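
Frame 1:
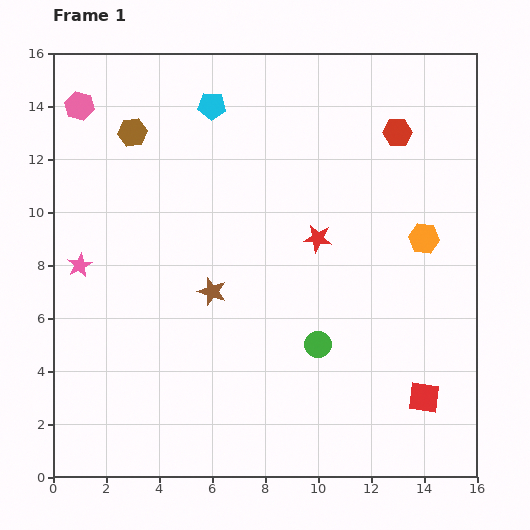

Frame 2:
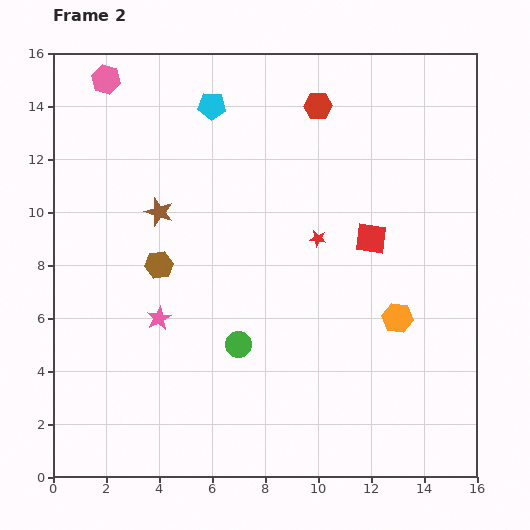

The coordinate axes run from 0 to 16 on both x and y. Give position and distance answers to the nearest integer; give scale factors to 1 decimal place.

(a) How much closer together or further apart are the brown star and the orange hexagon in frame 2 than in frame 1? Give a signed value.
+2

Distance in frame 1: 8. Distance in frame 2: 10.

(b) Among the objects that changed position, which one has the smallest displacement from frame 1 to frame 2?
the pink hexagon

(moved 1)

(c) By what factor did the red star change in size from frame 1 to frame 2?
0.6×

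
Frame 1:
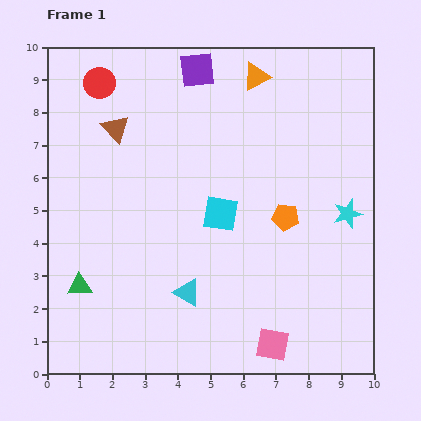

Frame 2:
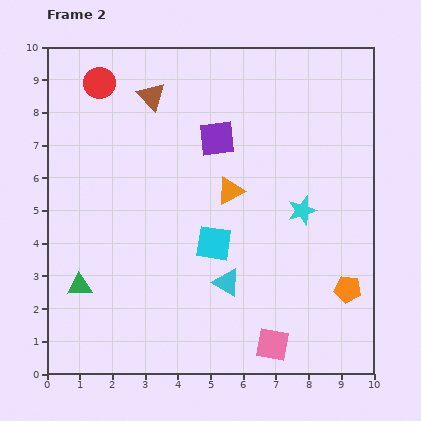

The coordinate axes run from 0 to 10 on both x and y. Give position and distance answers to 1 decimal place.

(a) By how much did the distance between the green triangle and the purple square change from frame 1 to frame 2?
-1.3

Distance in frame 1: 7.5. Distance in frame 2: 6.2.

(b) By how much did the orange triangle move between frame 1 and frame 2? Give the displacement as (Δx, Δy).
(-0.8, -3.5)

The orange triangle was at (6.4, 9.1) in frame 1 and (5.6, 5.6) in frame 2.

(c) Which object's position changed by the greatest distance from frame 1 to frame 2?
the orange triangle

(moved 3.6; next 2.9)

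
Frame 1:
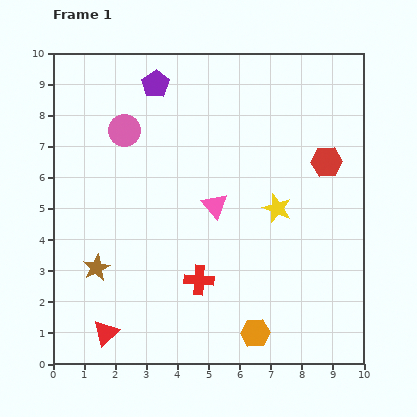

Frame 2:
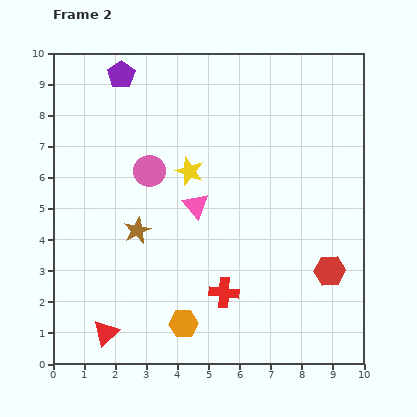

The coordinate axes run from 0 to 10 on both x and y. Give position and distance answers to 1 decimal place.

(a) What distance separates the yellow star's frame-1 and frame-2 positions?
3.0

The yellow star moved from (7.2, 5.0) to (4.4, 6.2), a distance of √(2.8² + 1.2²) ≈ 3.0.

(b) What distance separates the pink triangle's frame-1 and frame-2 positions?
0.6

The pink triangle moved from (5.2, 5.1) to (4.6, 5.1), a distance of √(0.6² + 0.0²) ≈ 0.6.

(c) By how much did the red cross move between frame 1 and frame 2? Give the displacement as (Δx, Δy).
(0.8, -0.4)

The red cross was at (4.7, 2.7) in frame 1 and (5.5, 2.3) in frame 2.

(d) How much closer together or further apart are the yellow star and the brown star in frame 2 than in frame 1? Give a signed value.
-3.6

Distance in frame 1: 6.1. Distance in frame 2: 2.5.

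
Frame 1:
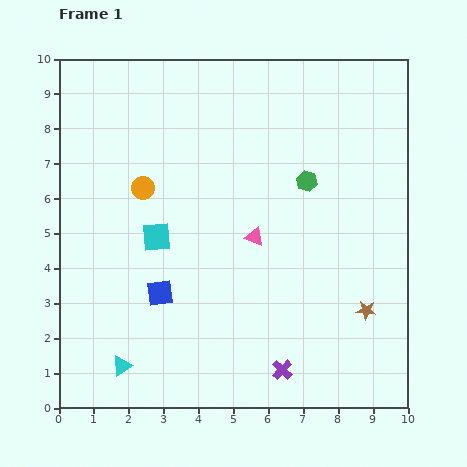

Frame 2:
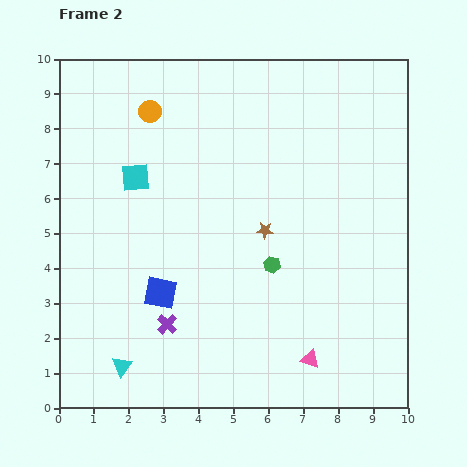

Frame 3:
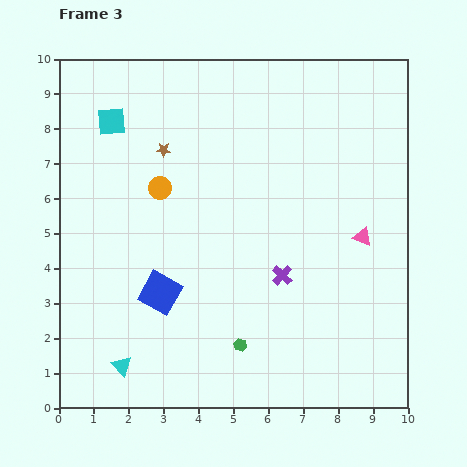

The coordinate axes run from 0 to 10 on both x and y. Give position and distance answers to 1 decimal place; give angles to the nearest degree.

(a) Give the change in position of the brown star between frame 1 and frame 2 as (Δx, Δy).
(-2.9, 2.3)

The brown star was at (8.8, 2.8) in frame 1 and (5.9, 5.1) in frame 2.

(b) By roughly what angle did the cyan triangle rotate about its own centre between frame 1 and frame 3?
42° counter-clockwise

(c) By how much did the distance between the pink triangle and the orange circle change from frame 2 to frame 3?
-2.5

Distance in frame 2: 8.5. Distance in frame 3: 6.0.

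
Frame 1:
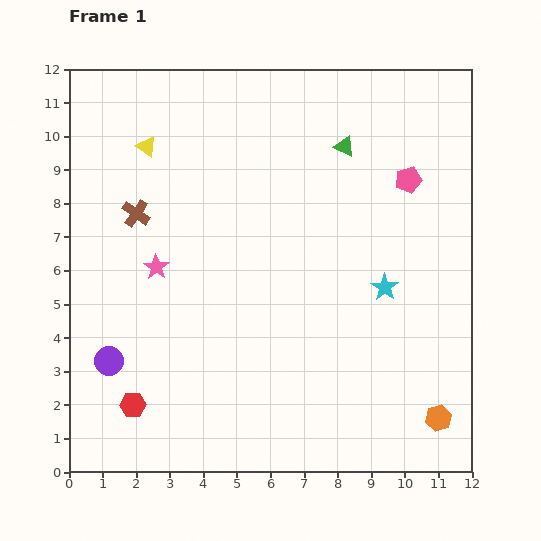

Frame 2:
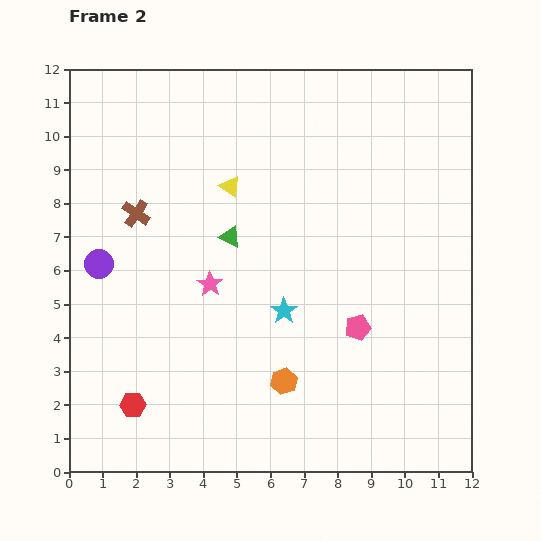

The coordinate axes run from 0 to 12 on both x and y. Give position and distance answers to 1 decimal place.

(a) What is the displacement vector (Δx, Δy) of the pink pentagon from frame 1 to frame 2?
(-1.5, -4.4)

The pink pentagon was at (10.1, 8.7) in frame 1 and (8.6, 4.3) in frame 2.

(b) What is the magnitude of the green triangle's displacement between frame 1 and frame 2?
4.3

The green triangle moved from (8.2, 9.7) to (4.8, 7.0), a distance of √(3.4² + 2.7²) ≈ 4.3.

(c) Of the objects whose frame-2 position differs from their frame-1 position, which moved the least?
the pink star

(moved 1.7)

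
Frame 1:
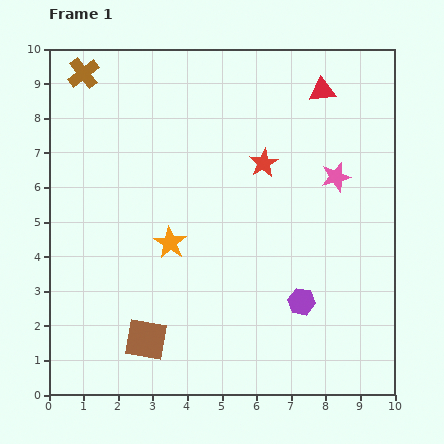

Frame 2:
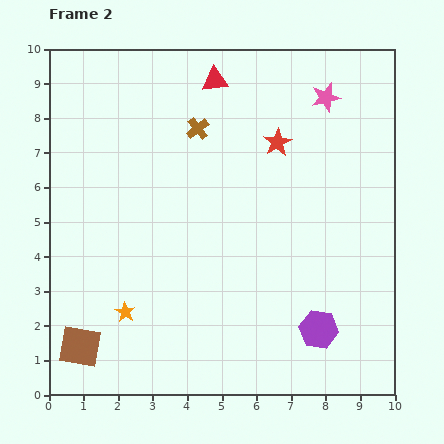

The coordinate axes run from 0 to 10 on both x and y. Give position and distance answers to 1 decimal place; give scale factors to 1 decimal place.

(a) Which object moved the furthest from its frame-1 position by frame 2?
the brown cross

(moved 3.7; next 3.1)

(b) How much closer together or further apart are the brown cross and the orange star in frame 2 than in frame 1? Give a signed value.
+0.2

Distance in frame 1: 5.5. Distance in frame 2: 5.7.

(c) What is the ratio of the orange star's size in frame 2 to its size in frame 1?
0.6×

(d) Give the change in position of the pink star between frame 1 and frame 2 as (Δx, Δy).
(-0.3, 2.3)

The pink star was at (8.3, 6.3) in frame 1 and (8.0, 8.6) in frame 2.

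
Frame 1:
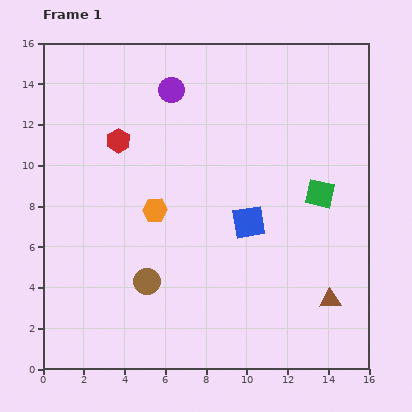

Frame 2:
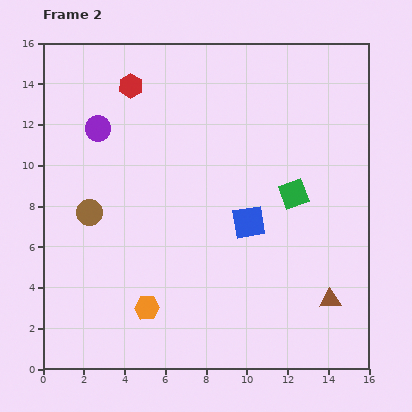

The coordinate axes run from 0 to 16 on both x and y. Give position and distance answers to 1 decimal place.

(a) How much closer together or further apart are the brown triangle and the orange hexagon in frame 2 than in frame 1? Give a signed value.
-0.7

Distance in frame 1: 9.7. Distance in frame 2: 9.0.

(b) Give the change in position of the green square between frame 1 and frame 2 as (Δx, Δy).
(-1.3, 0.0)

The green square was at (13.6, 8.6) in frame 1 and (12.3, 8.6) in frame 2.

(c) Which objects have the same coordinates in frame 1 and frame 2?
the blue square, the brown triangle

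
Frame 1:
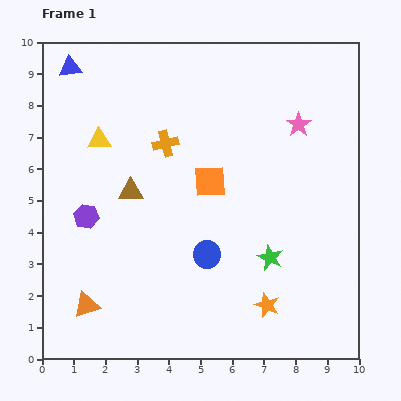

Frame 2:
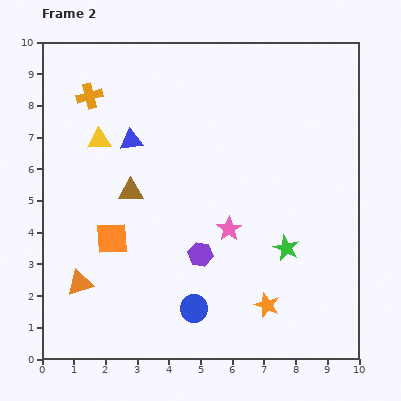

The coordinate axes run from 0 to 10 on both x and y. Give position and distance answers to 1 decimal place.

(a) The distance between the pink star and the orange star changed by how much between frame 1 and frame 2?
-3.1

Distance in frame 1: 5.8. Distance in frame 2: 2.7.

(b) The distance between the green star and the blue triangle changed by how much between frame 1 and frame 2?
-2.7

Distance in frame 1: 8.7. Distance in frame 2: 6.0.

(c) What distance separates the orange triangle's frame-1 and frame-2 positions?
0.7

The orange triangle moved from (1.4, 1.7) to (1.2, 2.4), a distance of √(0.2² + 0.7²) ≈ 0.7.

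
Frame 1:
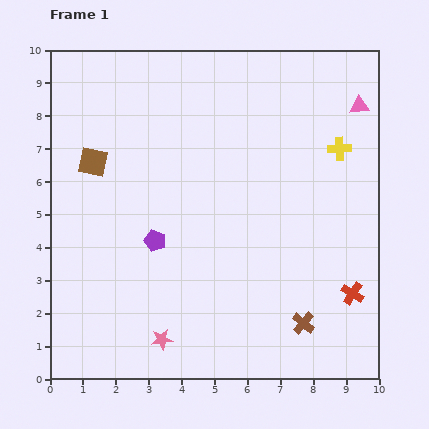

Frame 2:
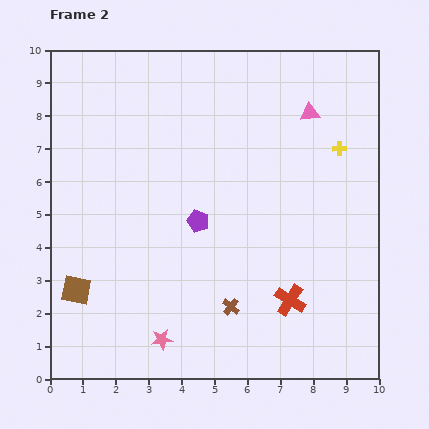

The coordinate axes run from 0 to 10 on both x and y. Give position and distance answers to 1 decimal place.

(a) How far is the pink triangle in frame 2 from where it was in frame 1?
1.5

The pink triangle moved from (9.4, 8.3) to (7.9, 8.1), a distance of √(1.5² + 0.2²) ≈ 1.5.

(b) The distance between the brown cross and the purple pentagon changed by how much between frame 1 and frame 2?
-2.3

Distance in frame 1: 5.1. Distance in frame 2: 2.8.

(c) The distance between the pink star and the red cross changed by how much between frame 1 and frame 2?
-1.9

Distance in frame 1: 6.0. Distance in frame 2: 4.1.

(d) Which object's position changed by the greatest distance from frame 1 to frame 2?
the brown square

(moved 3.9; next 2.3)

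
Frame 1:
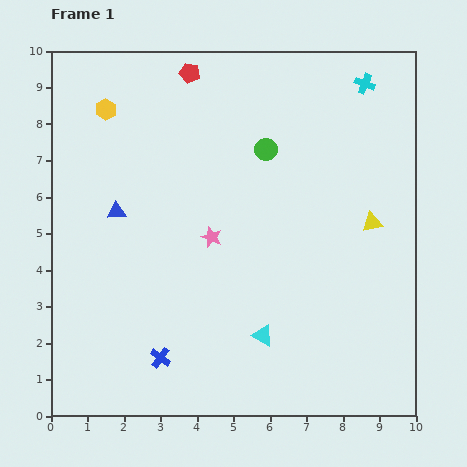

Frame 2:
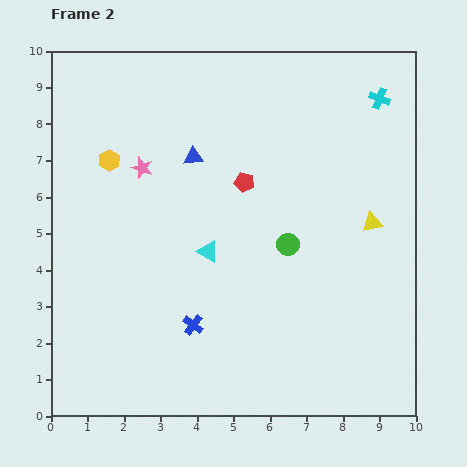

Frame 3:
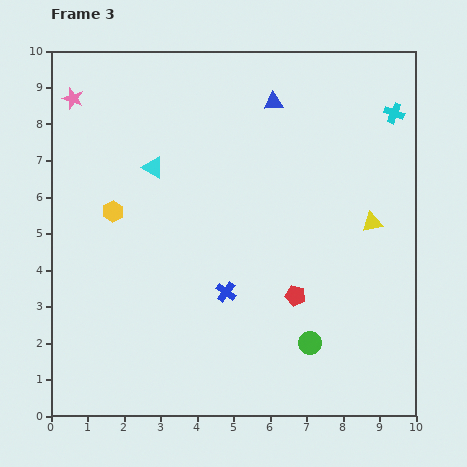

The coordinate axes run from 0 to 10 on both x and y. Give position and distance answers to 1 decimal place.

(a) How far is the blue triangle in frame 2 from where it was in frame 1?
2.6

The blue triangle moved from (1.8, 5.6) to (3.9, 7.1), a distance of √(2.1² + 1.5²) ≈ 2.6.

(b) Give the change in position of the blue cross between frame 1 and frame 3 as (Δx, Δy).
(1.8, 1.8)

The blue cross was at (3.0, 1.6) in frame 1 and (4.8, 3.4) in frame 3.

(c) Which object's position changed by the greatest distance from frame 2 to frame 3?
the red pentagon

(moved 3.4; next 2.8)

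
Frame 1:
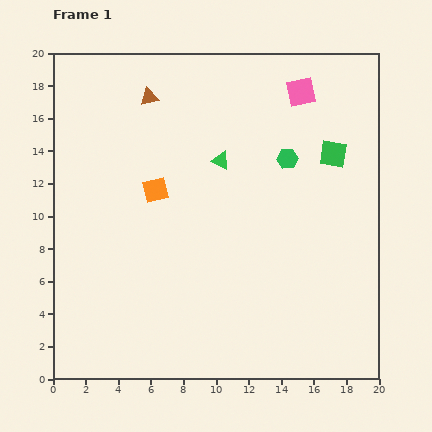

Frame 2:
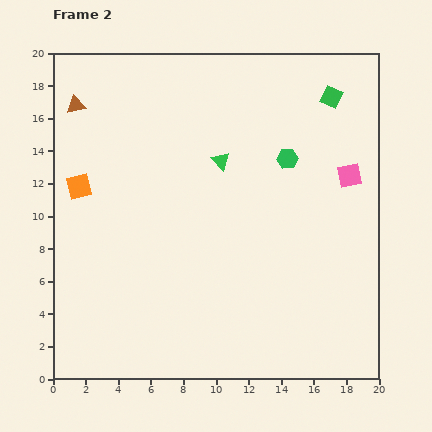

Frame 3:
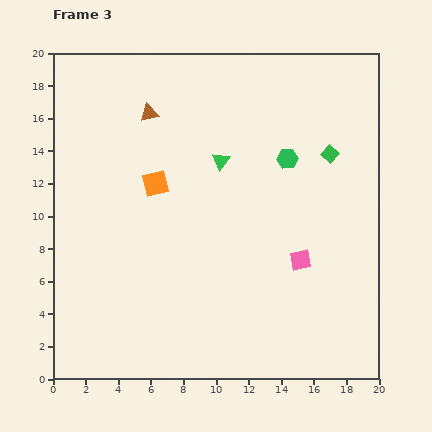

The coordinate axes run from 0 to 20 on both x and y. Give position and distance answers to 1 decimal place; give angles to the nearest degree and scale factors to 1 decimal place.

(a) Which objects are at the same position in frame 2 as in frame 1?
the green triangle, the green hexagon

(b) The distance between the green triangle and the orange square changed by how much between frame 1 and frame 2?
+4.4

Distance in frame 1: 4.4. Distance in frame 2: 8.8.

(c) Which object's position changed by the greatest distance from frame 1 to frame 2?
the pink square

(moved 5.9; next 4.7)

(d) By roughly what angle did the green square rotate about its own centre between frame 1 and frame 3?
34° clockwise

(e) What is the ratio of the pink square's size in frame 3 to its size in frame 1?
0.7×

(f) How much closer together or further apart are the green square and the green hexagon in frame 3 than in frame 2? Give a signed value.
-2.1

Distance in frame 2: 4.7. Distance in frame 3: 2.6.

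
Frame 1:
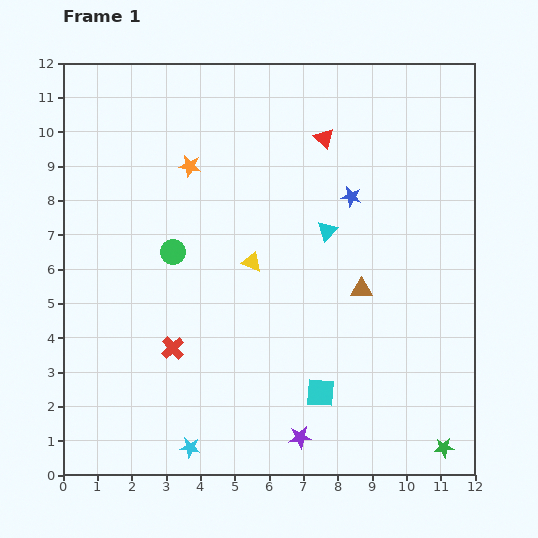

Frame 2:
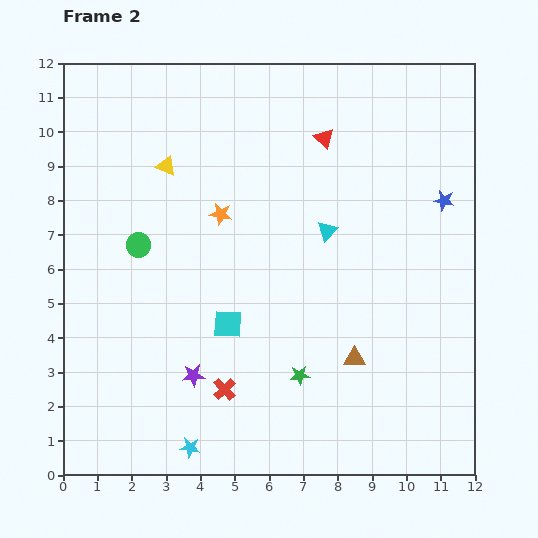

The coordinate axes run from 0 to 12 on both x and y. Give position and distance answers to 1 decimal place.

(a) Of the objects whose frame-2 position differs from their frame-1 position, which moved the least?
the green circle

(moved 1.0)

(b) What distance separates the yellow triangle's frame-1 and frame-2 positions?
3.8

The yellow triangle moved from (5.5, 6.2) to (3.0, 9.0), a distance of √(2.5² + 2.8²) ≈ 3.8.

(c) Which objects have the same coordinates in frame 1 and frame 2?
the red triangle, the cyan star, the cyan triangle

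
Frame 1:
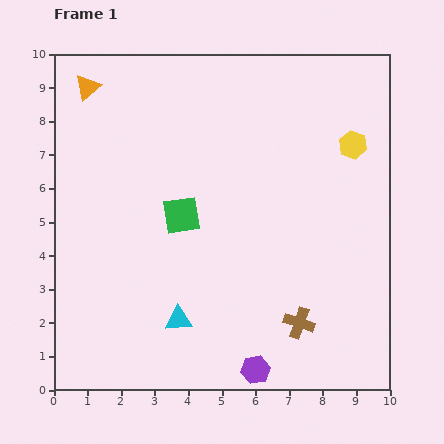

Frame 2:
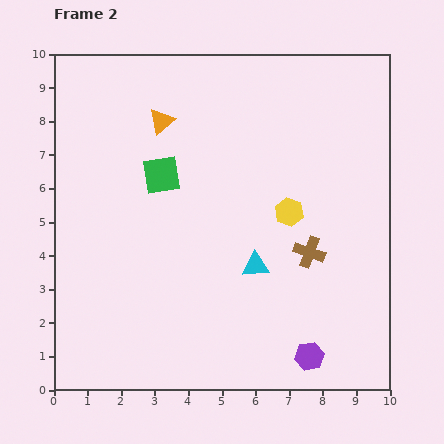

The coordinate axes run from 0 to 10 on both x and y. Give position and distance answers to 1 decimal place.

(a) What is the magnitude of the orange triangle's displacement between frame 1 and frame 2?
2.4

The orange triangle moved from (1.0, 9.0) to (3.2, 8.0), a distance of √(2.2² + 1.0²) ≈ 2.4.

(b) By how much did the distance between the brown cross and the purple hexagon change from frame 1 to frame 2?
+1.2

Distance in frame 1: 1.9. Distance in frame 2: 3.1.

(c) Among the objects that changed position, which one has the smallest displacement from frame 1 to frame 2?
the green square

(moved 1.3)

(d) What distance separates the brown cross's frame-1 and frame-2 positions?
2.1

The brown cross moved from (7.3, 2.0) to (7.6, 4.1), a distance of √(0.3² + 2.1²) ≈ 2.1.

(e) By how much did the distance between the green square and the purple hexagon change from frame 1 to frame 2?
+1.9

Distance in frame 1: 5.1. Distance in frame 2: 7.0.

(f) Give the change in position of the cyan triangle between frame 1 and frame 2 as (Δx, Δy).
(2.3, 1.6)

The cyan triangle was at (3.7, 2.1) in frame 1 and (6.0, 3.7) in frame 2.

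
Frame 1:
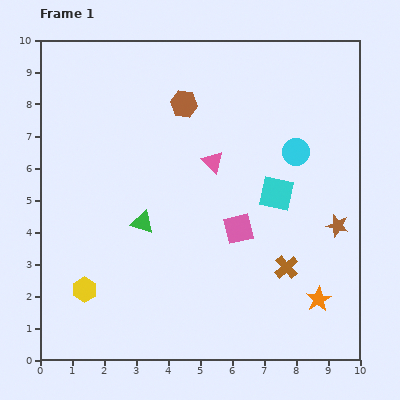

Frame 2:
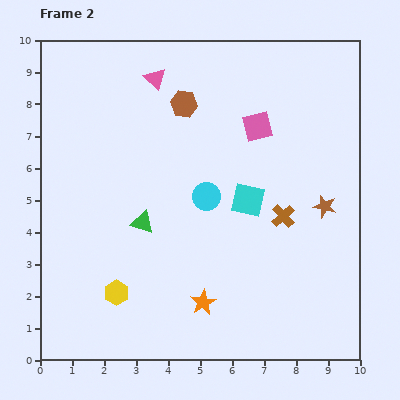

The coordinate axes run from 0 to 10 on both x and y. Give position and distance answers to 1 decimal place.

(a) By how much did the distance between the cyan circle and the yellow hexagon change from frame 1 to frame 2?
-3.8

Distance in frame 1: 7.9. Distance in frame 2: 4.1.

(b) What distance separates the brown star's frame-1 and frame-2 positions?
0.7

The brown star moved from (9.3, 4.2) to (8.9, 4.8), a distance of √(0.4² + 0.6²) ≈ 0.7.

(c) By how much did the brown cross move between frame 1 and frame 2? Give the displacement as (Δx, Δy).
(-0.1, 1.6)

The brown cross was at (7.7, 2.9) in frame 1 and (7.6, 4.5) in frame 2.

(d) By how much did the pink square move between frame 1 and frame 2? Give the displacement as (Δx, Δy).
(0.6, 3.2)

The pink square was at (6.2, 4.1) in frame 1 and (6.8, 7.3) in frame 2.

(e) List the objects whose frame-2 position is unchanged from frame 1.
the green triangle, the brown hexagon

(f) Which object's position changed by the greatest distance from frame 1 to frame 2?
the orange star

(moved 3.6; next 3.3)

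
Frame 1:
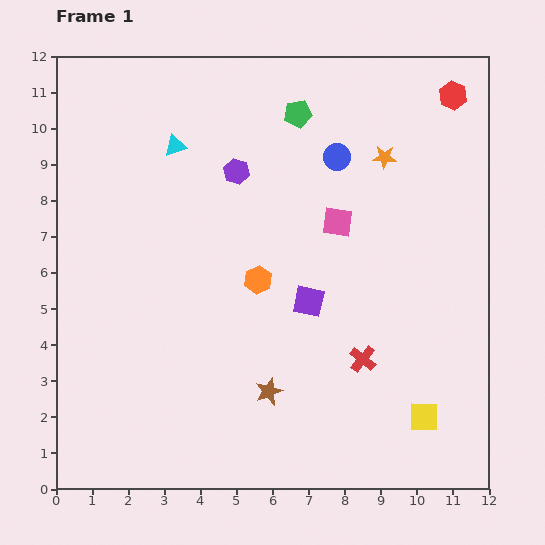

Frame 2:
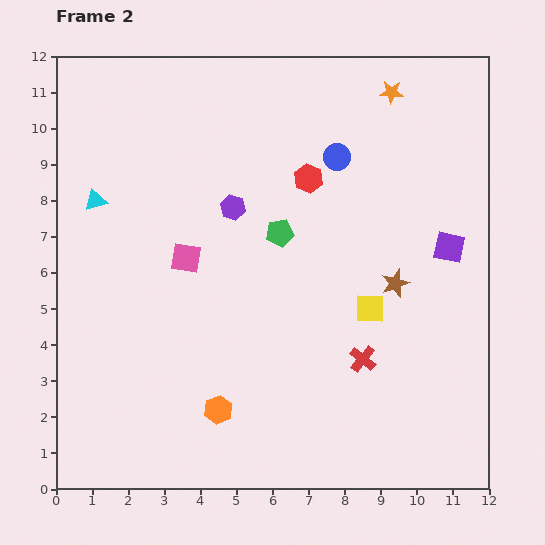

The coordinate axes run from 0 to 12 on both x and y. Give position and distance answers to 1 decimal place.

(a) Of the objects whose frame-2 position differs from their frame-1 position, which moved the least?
the purple hexagon

(moved 1.0)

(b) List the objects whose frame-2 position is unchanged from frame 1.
the blue circle, the red cross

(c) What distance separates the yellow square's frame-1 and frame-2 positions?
3.4

The yellow square moved from (10.2, 2.0) to (8.7, 5.0), a distance of √(1.5² + 3.0²) ≈ 3.4.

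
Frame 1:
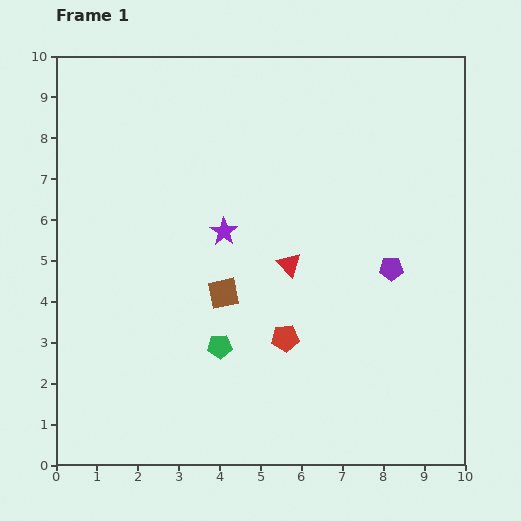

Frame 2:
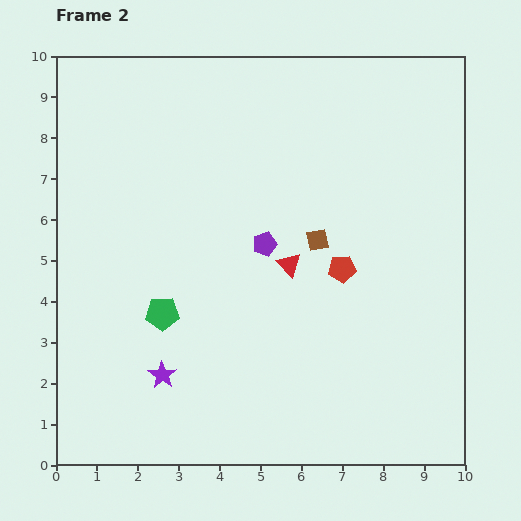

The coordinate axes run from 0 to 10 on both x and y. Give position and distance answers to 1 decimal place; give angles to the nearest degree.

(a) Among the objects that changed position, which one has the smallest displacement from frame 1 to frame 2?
the green pentagon

(moved 1.6)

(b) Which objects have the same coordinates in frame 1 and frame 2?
the red triangle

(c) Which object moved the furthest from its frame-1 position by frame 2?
the purple star

(moved 3.8; next 3.2)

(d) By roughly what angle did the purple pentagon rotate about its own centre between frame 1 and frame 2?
18° counter-clockwise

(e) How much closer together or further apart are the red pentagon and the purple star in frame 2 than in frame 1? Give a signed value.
+2.1

Distance in frame 1: 3.0. Distance in frame 2: 5.1.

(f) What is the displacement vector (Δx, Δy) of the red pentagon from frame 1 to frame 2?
(1.4, 1.7)

The red pentagon was at (5.6, 3.1) in frame 1 and (7.0, 4.8) in frame 2.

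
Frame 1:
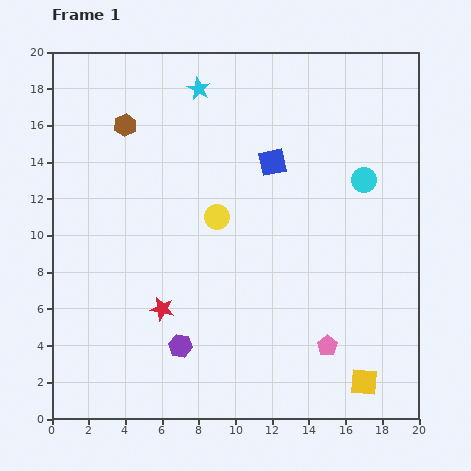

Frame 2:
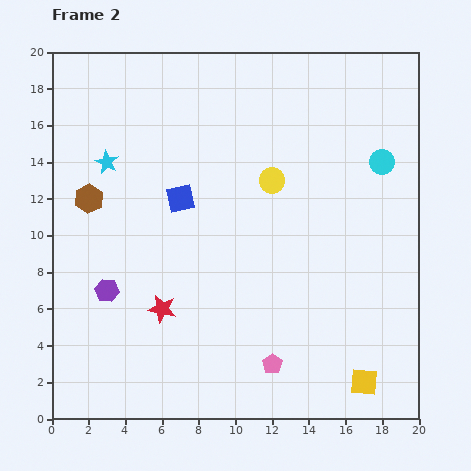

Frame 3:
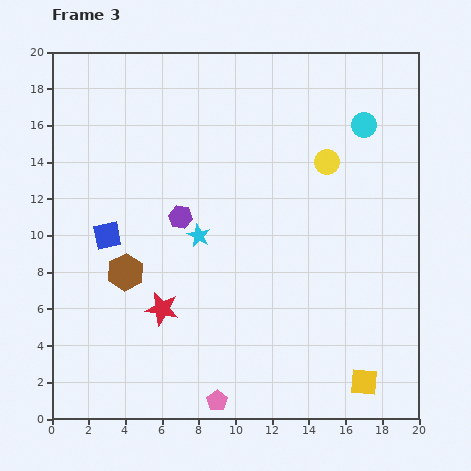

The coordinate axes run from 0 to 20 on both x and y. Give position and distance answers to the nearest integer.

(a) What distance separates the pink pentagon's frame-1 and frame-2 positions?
3

The pink pentagon moved from (15, 4) to (12, 3), a distance of √(3² + 1²) ≈ 3.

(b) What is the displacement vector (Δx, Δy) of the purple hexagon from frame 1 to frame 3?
(0, 7)

The purple hexagon was at (7, 4) in frame 1 and (7, 11) in frame 3.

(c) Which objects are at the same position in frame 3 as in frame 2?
the yellow square, the red star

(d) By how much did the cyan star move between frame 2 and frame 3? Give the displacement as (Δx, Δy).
(5, -4)

The cyan star was at (3, 14) in frame 2 and (8, 10) in frame 3.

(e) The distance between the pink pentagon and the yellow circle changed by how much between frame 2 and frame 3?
+4

Distance in frame 2: 10. Distance in frame 3: 14.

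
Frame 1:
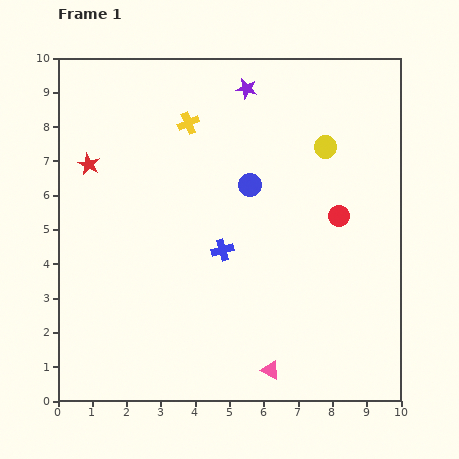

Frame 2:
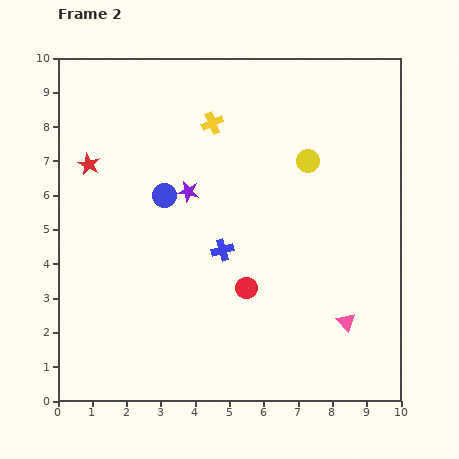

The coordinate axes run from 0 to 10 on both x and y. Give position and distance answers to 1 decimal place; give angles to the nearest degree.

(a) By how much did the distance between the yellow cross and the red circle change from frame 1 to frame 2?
-0.3

Distance in frame 1: 5.2. Distance in frame 2: 4.9.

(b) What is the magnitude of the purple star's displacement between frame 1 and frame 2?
3.4

The purple star moved from (5.5, 9.1) to (3.8, 6.1), a distance of √(1.7² + 3.0²) ≈ 3.4.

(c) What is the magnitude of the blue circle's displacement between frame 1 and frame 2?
2.5

The blue circle moved from (5.6, 6.3) to (3.1, 6.0), a distance of √(2.5² + 0.3²) ≈ 2.5.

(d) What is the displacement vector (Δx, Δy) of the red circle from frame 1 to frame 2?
(-2.7, -2.1)

The red circle was at (8.2, 5.4) in frame 1 and (5.5, 3.3) in frame 2.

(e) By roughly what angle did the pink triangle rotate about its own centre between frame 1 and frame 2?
20° clockwise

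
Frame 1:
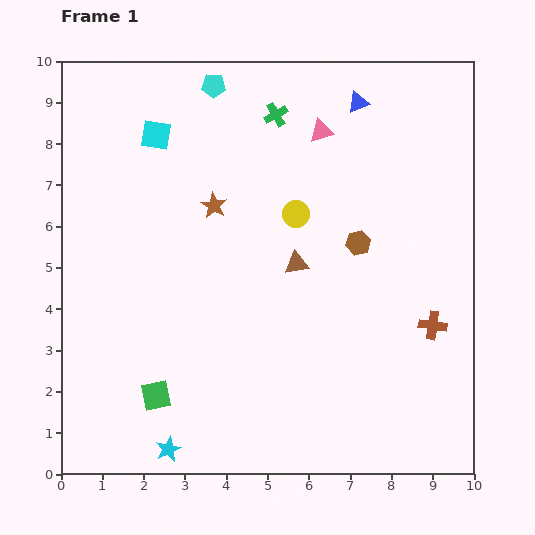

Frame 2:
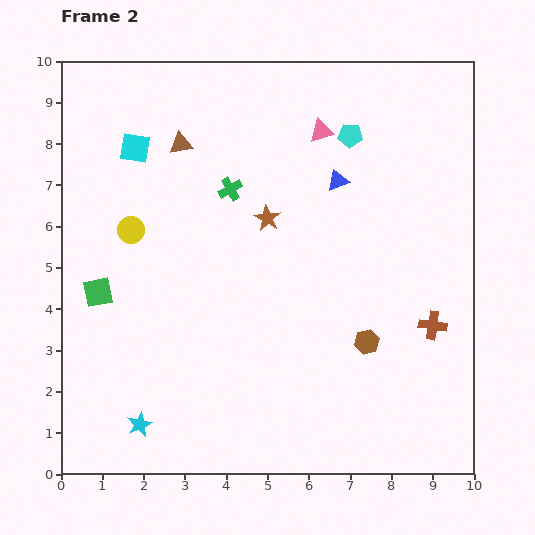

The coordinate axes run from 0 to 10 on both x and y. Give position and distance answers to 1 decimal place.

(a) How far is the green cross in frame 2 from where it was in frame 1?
2.1

The green cross moved from (5.2, 8.7) to (4.1, 6.9), a distance of √(1.1² + 1.8²) ≈ 2.1.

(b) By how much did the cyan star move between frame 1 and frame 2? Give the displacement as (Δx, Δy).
(-0.7, 0.6)

The cyan star was at (2.6, 0.6) in frame 1 and (1.9, 1.2) in frame 2.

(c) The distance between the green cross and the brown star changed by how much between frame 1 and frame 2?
-1.6

Distance in frame 1: 2.7. Distance in frame 2: 1.1.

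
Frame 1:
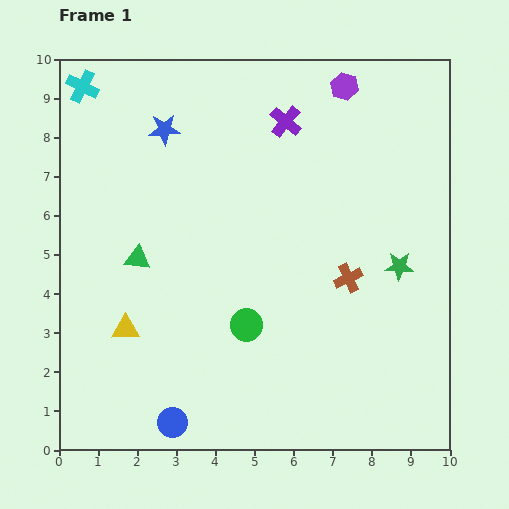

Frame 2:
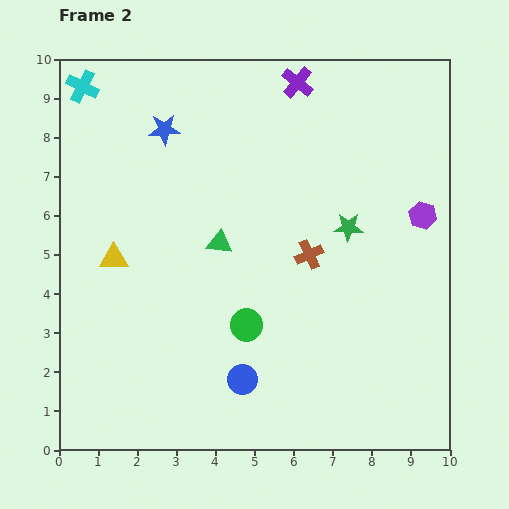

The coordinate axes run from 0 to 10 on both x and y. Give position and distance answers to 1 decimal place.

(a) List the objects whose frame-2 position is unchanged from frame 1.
the cyan cross, the blue star, the green circle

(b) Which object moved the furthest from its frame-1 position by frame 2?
the purple hexagon

(moved 3.9; next 2.1)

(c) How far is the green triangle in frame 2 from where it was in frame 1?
2.1

The green triangle moved from (2.0, 4.9) to (4.1, 5.3), a distance of √(2.1² + 0.4²) ≈ 2.1.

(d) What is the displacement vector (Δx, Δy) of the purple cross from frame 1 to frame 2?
(0.3, 1.0)

The purple cross was at (5.8, 8.4) in frame 1 and (6.1, 9.4) in frame 2.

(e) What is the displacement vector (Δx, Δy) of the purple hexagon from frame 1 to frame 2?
(2.0, -3.3)

The purple hexagon was at (7.3, 9.3) in frame 1 and (9.3, 6.0) in frame 2.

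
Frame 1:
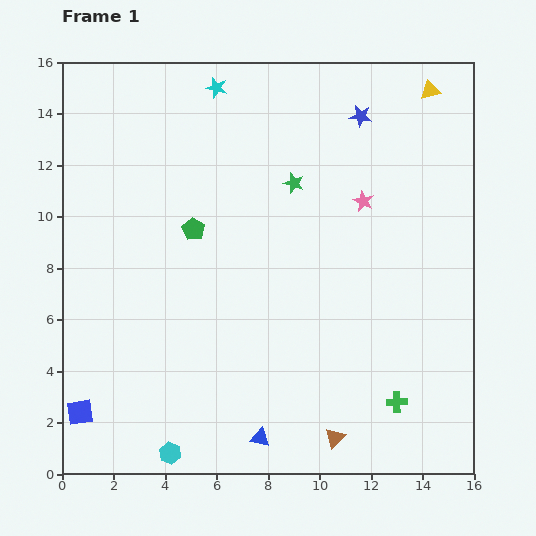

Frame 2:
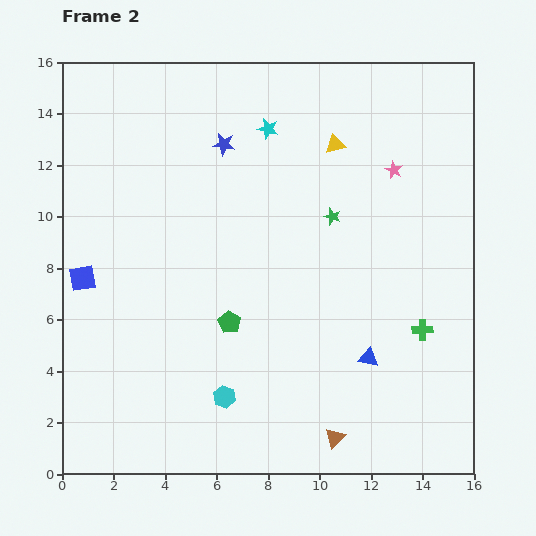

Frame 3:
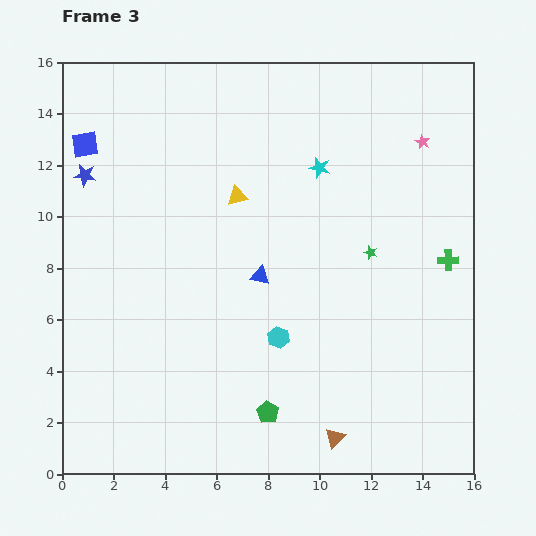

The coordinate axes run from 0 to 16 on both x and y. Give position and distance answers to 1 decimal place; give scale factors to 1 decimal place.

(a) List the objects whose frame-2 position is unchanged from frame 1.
the brown triangle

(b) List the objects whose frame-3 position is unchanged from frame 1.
the brown triangle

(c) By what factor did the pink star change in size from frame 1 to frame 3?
0.7×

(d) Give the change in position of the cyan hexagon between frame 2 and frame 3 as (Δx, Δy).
(2.1, 2.3)

The cyan hexagon was at (6.3, 3.0) in frame 2 and (8.4, 5.3) in frame 3.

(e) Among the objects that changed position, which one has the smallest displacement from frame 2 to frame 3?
the pink star

(moved 1.6)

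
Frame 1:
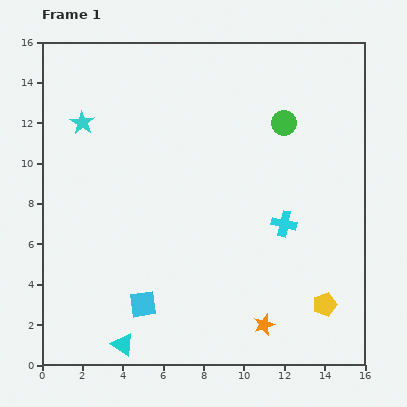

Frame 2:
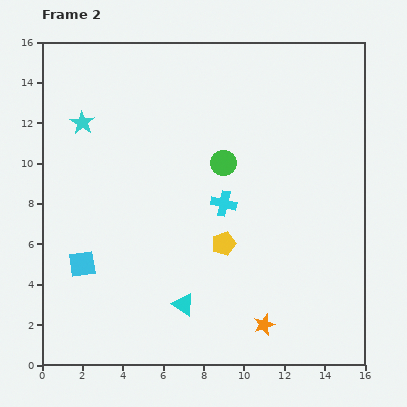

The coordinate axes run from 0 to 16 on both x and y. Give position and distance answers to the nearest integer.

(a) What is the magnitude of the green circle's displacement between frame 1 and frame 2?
4

The green circle moved from (12, 12) to (9, 10), a distance of √(3² + 2²) ≈ 4.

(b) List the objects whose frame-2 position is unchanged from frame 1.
the cyan star, the orange star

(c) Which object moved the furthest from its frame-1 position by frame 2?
the yellow pentagon

(moved 6; next 4)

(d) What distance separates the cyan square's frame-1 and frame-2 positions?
4

The cyan square moved from (5, 3) to (2, 5), a distance of √(3² + 2²) ≈ 4.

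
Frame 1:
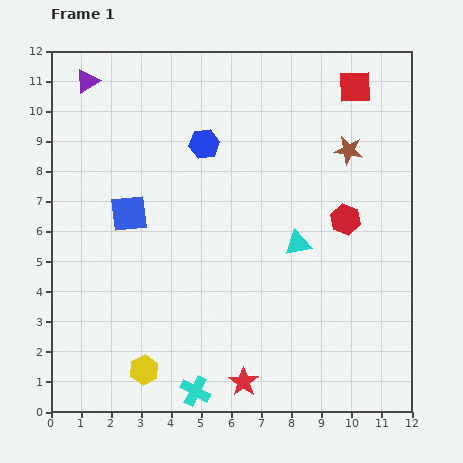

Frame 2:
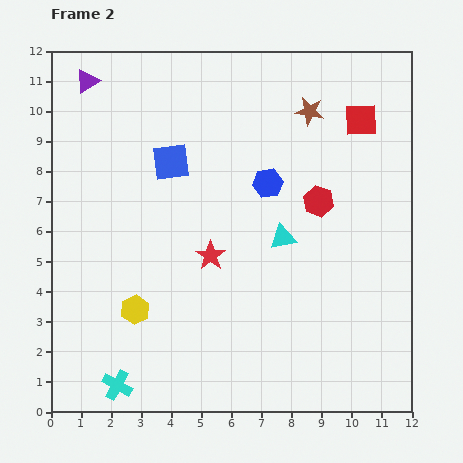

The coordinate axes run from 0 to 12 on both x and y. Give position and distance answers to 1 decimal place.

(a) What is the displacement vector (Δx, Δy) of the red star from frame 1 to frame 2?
(-1.1, 4.2)

The red star was at (6.4, 1.0) in frame 1 and (5.3, 5.2) in frame 2.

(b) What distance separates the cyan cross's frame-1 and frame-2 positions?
2.6

The cyan cross moved from (4.8, 0.7) to (2.2, 0.9), a distance of √(2.6² + 0.2²) ≈ 2.6.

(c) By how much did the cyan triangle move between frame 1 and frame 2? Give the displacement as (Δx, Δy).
(-0.5, 0.2)

The cyan triangle was at (8.2, 5.6) in frame 1 and (7.7, 5.8) in frame 2.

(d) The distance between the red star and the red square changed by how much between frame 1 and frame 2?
-3.8

Distance in frame 1: 10.5. Distance in frame 2: 6.7.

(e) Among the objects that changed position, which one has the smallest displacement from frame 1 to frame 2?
the cyan triangle

(moved 0.5)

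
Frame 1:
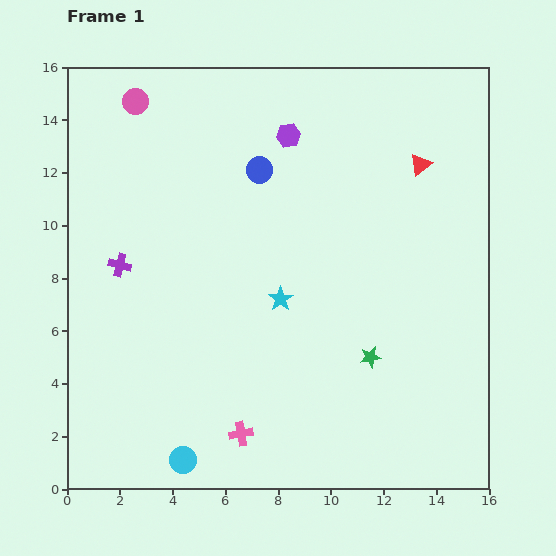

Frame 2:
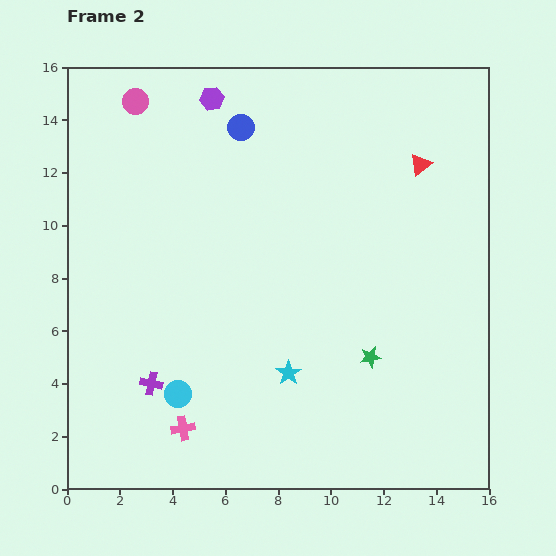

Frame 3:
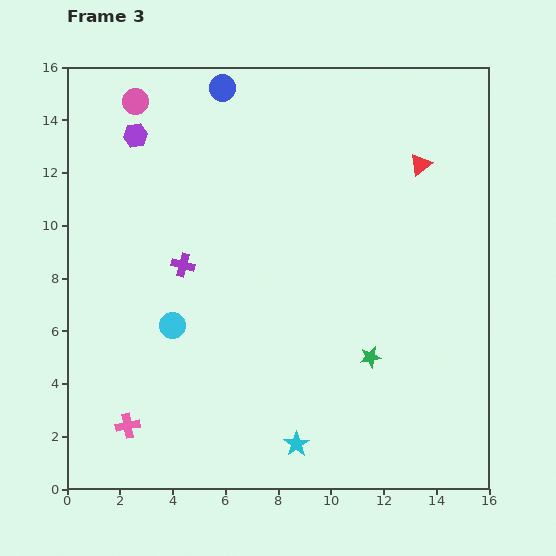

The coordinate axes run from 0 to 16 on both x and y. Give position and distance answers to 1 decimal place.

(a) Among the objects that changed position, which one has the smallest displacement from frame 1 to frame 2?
the blue circle

(moved 1.7)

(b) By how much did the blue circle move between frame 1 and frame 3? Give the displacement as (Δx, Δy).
(-1.4, 3.1)

The blue circle was at (7.3, 12.1) in frame 1 and (5.9, 15.2) in frame 3.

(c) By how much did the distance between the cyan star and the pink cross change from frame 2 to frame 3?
+1.9

Distance in frame 2: 4.5. Distance in frame 3: 6.4.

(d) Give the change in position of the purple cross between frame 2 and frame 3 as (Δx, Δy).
(1.2, 4.5)

The purple cross was at (3.2, 4.0) in frame 2 and (4.4, 8.5) in frame 3.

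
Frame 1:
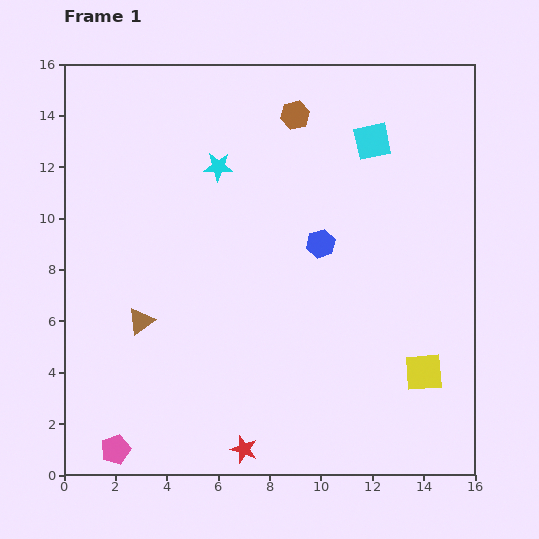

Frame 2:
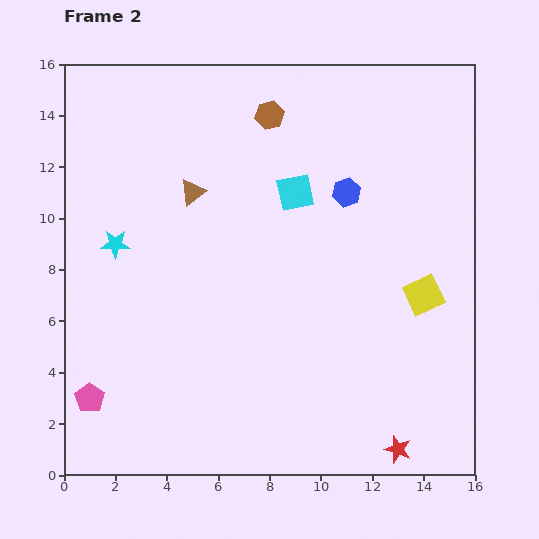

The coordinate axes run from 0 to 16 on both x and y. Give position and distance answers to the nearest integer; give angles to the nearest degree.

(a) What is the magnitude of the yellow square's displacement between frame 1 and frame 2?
3

The yellow square moved from (14, 4) to (14, 7), a distance of √(0² + 3²) ≈ 3.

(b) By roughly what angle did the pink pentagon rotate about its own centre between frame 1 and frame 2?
16° counter-clockwise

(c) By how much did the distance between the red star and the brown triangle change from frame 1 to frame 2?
+7

Distance in frame 1: 6. Distance in frame 2: 13.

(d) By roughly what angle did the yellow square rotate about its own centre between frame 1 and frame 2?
21° counter-clockwise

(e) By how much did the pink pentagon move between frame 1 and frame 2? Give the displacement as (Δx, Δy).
(-1, 2)

The pink pentagon was at (2, 1) in frame 1 and (1, 3) in frame 2.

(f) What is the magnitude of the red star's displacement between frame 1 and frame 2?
6

The red star moved from (7, 1) to (13, 1), a distance of √(6² + 0²) ≈ 6.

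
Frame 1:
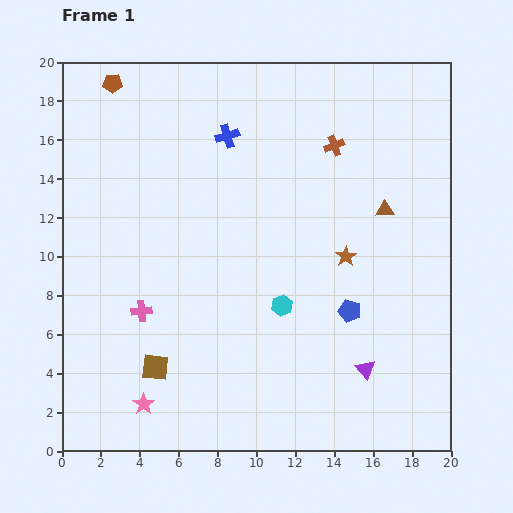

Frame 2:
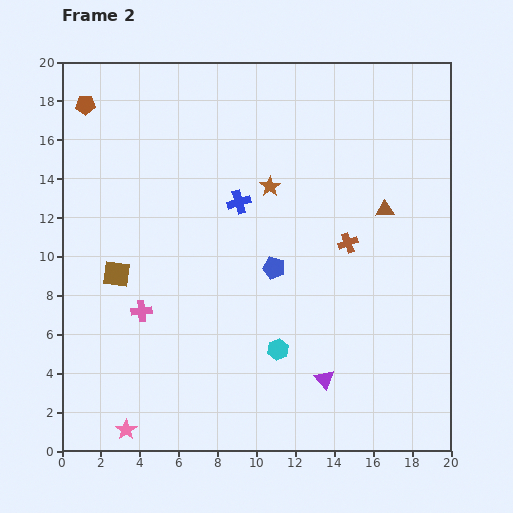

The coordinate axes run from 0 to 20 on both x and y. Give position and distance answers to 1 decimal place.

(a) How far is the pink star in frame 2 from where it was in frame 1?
1.6

The pink star moved from (4.2, 2.4) to (3.3, 1.1), a distance of √(0.9² + 1.3²) ≈ 1.6.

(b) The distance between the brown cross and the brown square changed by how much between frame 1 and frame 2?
-2.6

Distance in frame 1: 14.6. Distance in frame 2: 12.0.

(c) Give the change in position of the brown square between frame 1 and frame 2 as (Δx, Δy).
(-2.0, 4.8)

The brown square was at (4.8, 4.3) in frame 1 and (2.8, 9.1) in frame 2.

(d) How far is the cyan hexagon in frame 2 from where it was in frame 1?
2.3

The cyan hexagon moved from (11.3, 7.5) to (11.1, 5.2), a distance of √(0.2² + 2.3²) ≈ 2.3.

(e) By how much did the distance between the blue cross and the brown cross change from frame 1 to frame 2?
+0.5

Distance in frame 1: 5.5. Distance in frame 2: 6.0.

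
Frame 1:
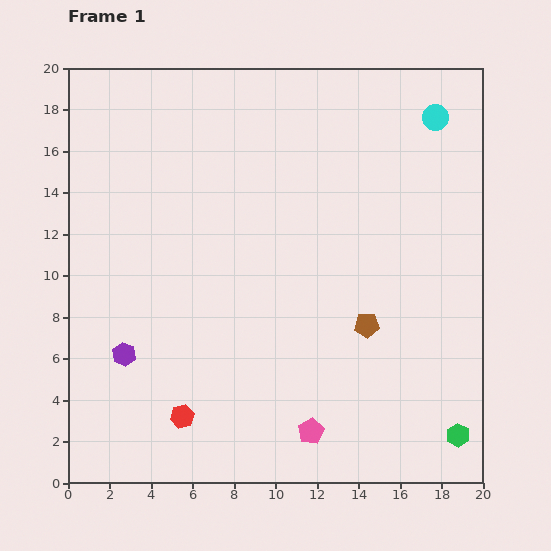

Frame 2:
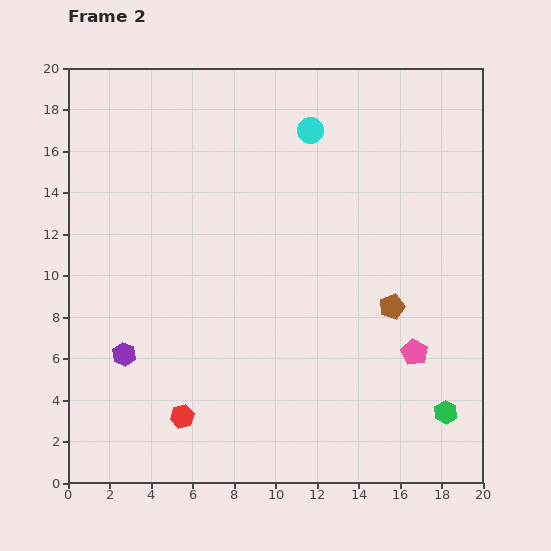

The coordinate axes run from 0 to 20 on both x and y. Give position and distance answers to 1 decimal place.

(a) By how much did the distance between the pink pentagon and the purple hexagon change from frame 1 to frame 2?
+4.3

Distance in frame 1: 9.7. Distance in frame 2: 14.0.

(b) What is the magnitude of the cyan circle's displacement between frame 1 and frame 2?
6.0

The cyan circle moved from (17.7, 17.6) to (11.7, 17.0), a distance of √(6.0² + 0.6²) ≈ 6.0.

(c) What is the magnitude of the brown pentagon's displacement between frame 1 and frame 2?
1.5

The brown pentagon moved from (14.4, 7.6) to (15.6, 8.5), a distance of √(1.2² + 0.9²) ≈ 1.5.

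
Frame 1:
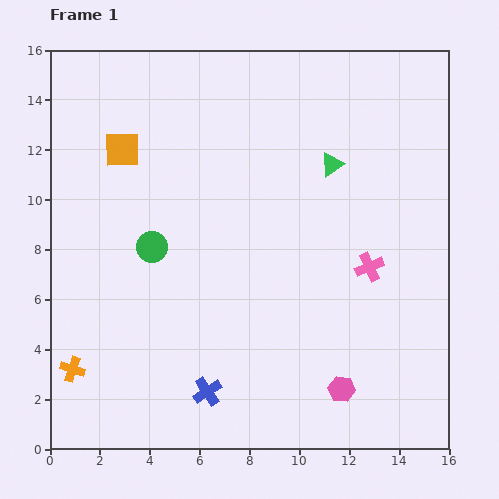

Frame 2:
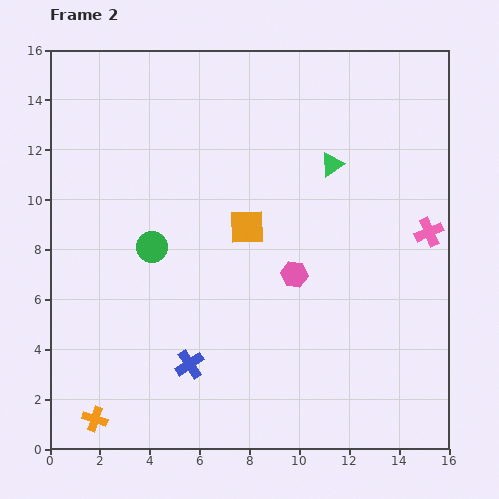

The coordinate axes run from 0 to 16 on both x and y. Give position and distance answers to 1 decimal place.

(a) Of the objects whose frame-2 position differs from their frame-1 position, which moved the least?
the blue cross

(moved 1.3)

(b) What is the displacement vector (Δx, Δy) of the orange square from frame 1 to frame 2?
(5.0, -3.1)

The orange square was at (2.9, 12.0) in frame 1 and (7.9, 8.9) in frame 2.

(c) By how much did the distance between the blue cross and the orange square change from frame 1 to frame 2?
-4.3

Distance in frame 1: 10.3. Distance in frame 2: 6.0.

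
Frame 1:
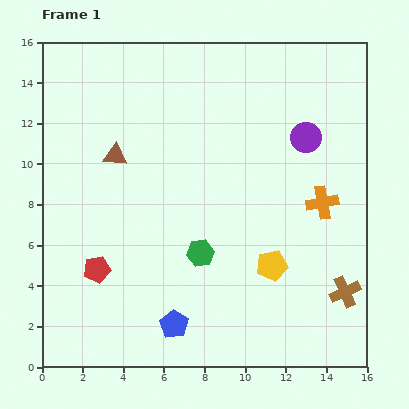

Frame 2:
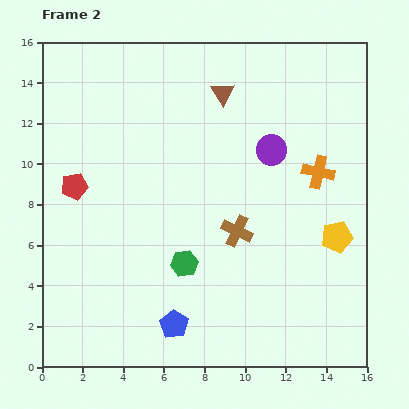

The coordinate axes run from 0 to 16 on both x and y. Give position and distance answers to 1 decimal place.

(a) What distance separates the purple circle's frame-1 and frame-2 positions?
1.8

The purple circle moved from (13.0, 11.3) to (11.3, 10.7), a distance of √(1.7² + 0.6²) ≈ 1.8.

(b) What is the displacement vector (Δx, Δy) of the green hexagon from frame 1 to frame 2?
(-0.8, -0.5)

The green hexagon was at (7.8, 5.6) in frame 1 and (7.0, 5.1) in frame 2.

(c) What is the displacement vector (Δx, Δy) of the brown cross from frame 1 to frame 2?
(-5.3, 3.0)

The brown cross was at (14.9, 3.7) in frame 1 and (9.6, 6.7) in frame 2.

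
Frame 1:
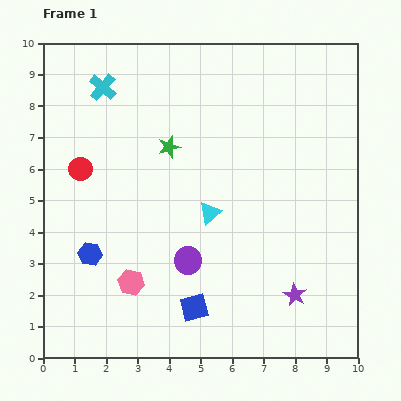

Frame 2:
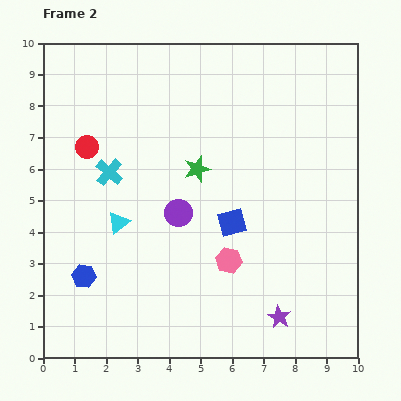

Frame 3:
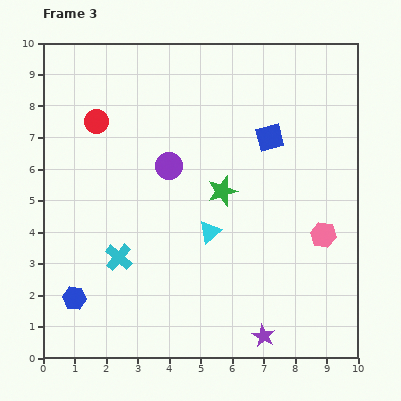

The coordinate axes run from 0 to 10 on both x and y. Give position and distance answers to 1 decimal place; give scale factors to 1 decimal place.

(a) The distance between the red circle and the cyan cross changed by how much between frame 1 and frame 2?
-1.6

Distance in frame 1: 2.7. Distance in frame 2: 1.1.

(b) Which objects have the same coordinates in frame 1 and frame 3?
none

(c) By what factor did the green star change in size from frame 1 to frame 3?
1.4×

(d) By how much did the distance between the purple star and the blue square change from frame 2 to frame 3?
+2.9

Distance in frame 2: 3.4. Distance in frame 3: 6.3.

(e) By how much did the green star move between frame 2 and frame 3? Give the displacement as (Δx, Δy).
(0.8, -0.7)

The green star was at (4.9, 6.0) in frame 2 and (5.7, 5.3) in frame 3.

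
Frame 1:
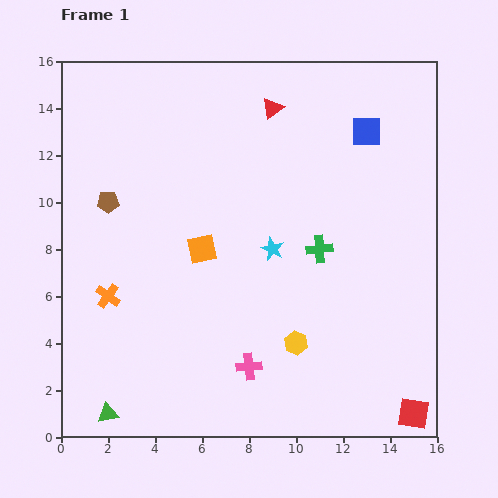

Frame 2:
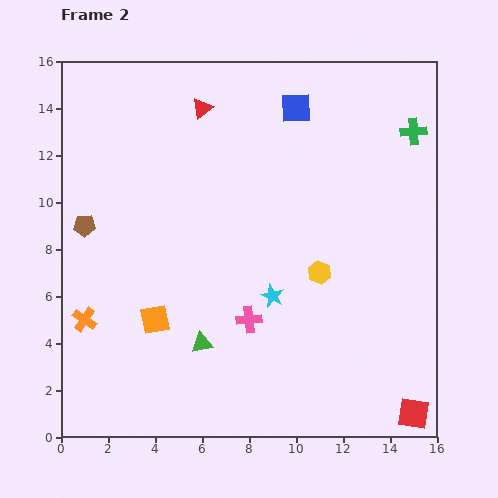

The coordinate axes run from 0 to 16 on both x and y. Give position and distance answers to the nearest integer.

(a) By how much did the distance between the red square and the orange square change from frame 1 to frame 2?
+1

Distance in frame 1: 11. Distance in frame 2: 12.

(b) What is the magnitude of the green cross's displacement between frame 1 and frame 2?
6

The green cross moved from (11, 8) to (15, 13), a distance of √(4² + 5²) ≈ 6.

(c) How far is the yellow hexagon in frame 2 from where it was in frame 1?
3

The yellow hexagon moved from (10, 4) to (11, 7), a distance of √(1² + 3²) ≈ 3.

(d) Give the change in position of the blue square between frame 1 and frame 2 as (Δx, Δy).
(-3, 1)

The blue square was at (13, 13) in frame 1 and (10, 14) in frame 2.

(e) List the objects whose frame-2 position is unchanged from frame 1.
the red square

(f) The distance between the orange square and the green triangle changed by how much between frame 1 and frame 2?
-6

Distance in frame 1: 8. Distance in frame 2: 2.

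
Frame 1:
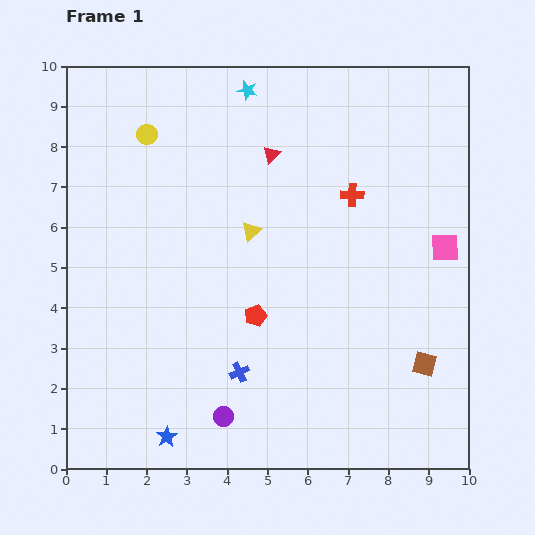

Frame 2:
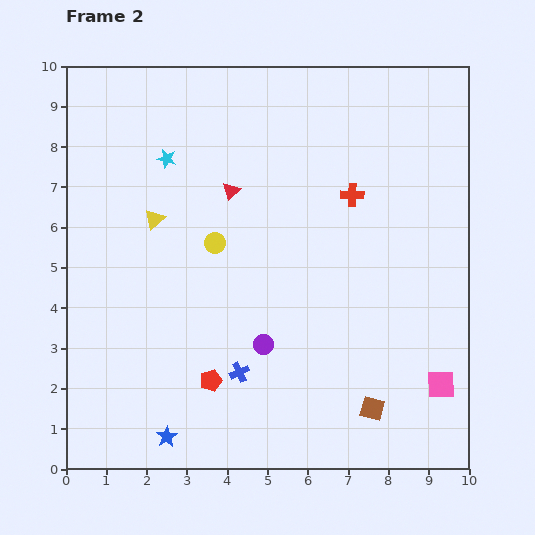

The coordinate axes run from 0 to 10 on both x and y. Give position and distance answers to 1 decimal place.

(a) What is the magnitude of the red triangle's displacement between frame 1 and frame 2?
1.3

The red triangle moved from (5.1, 7.8) to (4.1, 6.9), a distance of √(1.0² + 0.9²) ≈ 1.3.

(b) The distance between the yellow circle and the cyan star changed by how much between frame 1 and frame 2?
-0.3

Distance in frame 1: 2.7. Distance in frame 2: 2.4.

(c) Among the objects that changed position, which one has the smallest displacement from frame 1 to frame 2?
the red triangle

(moved 1.3)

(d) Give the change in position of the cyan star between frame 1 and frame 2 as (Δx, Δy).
(-2.0, -1.7)

The cyan star was at (4.5, 9.4) in frame 1 and (2.5, 7.7) in frame 2.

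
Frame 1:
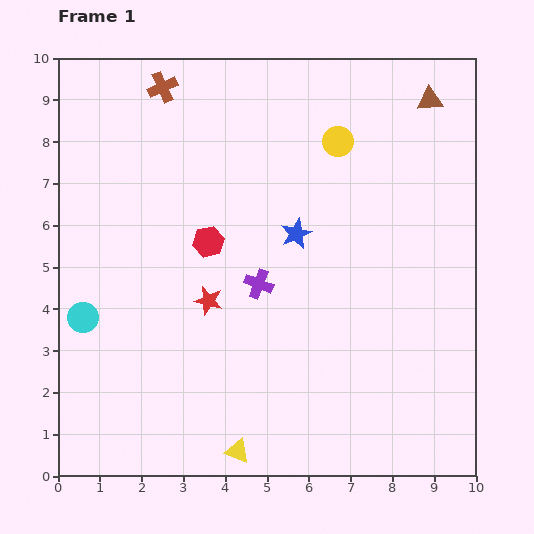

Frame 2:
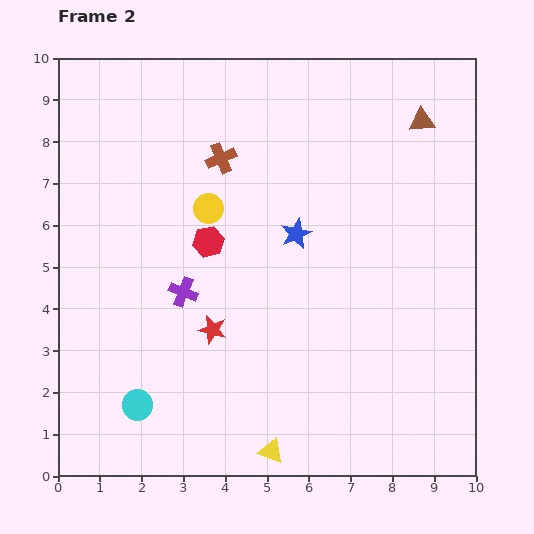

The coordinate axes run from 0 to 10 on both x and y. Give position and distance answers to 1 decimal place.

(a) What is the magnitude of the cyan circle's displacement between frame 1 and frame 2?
2.5

The cyan circle moved from (0.6, 3.8) to (1.9, 1.7), a distance of √(1.3² + 2.1²) ≈ 2.5.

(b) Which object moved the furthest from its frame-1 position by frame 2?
the yellow circle

(moved 3.5; next 2.5)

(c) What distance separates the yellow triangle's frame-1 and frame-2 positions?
0.8

The yellow triangle moved from (4.3, 0.6) to (5.1, 0.6), a distance of √(0.8² + 0.0²) ≈ 0.8.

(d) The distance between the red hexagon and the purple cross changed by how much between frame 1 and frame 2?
-0.3

Distance in frame 1: 1.6. Distance in frame 2: 1.3.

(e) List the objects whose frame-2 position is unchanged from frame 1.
the red hexagon, the blue star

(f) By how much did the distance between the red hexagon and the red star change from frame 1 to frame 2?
+0.7

Distance in frame 1: 1.4. Distance in frame 2: 2.1.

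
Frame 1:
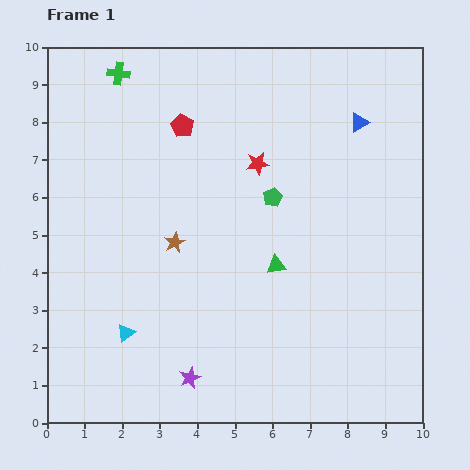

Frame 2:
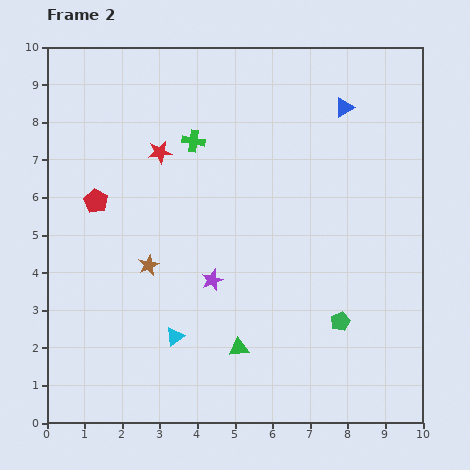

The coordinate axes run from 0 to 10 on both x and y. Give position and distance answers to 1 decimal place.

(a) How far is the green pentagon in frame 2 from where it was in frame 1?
3.8

The green pentagon moved from (6.0, 6.0) to (7.8, 2.7), a distance of √(1.8² + 3.3²) ≈ 3.8.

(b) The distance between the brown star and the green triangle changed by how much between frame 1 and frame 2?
+0.5

Distance in frame 1: 2.8. Distance in frame 2: 3.3.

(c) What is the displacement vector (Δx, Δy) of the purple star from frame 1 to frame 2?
(0.6, 2.6)

The purple star was at (3.8, 1.2) in frame 1 and (4.4, 3.8) in frame 2.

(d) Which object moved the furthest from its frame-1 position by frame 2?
the green pentagon

(moved 3.8; next 3.0)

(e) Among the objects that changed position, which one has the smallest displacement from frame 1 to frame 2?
the blue triangle

(moved 0.6)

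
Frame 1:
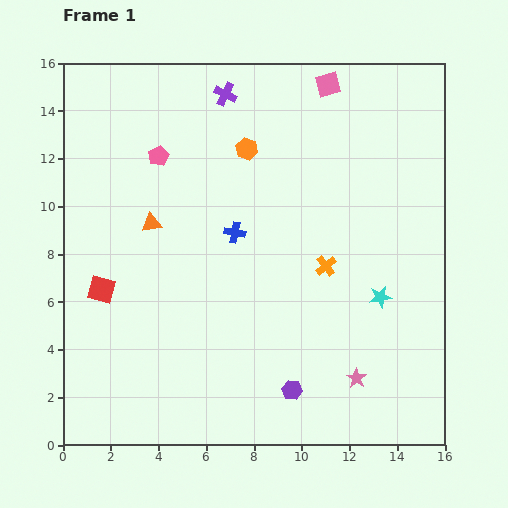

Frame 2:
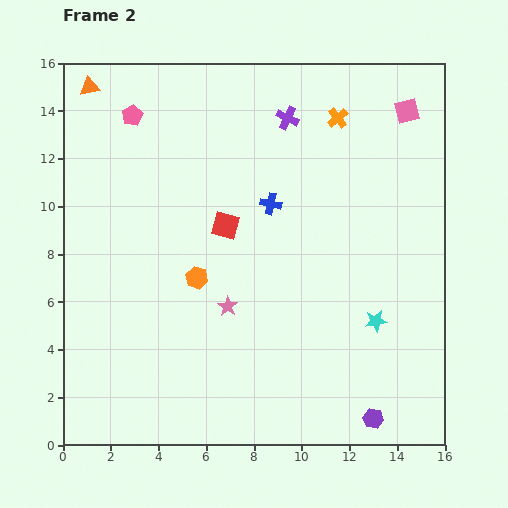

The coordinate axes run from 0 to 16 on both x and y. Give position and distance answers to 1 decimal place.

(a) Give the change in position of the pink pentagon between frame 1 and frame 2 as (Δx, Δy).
(-1.1, 1.7)

The pink pentagon was at (4.0, 12.1) in frame 1 and (2.9, 13.8) in frame 2.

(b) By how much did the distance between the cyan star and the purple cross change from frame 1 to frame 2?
-1.4

Distance in frame 1: 10.7. Distance in frame 2: 9.3.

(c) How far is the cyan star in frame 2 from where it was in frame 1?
1.0

The cyan star moved from (13.3, 6.2) to (13.1, 5.2), a distance of √(0.2² + 1.0²) ≈ 1.0.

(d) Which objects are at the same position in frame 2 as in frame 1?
none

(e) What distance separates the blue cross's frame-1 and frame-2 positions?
1.9

The blue cross moved from (7.2, 8.9) to (8.7, 10.1), a distance of √(1.5² + 1.2²) ≈ 1.9.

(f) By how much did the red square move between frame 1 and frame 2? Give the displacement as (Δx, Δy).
(5.2, 2.7)

The red square was at (1.6, 6.5) in frame 1 and (6.8, 9.2) in frame 2.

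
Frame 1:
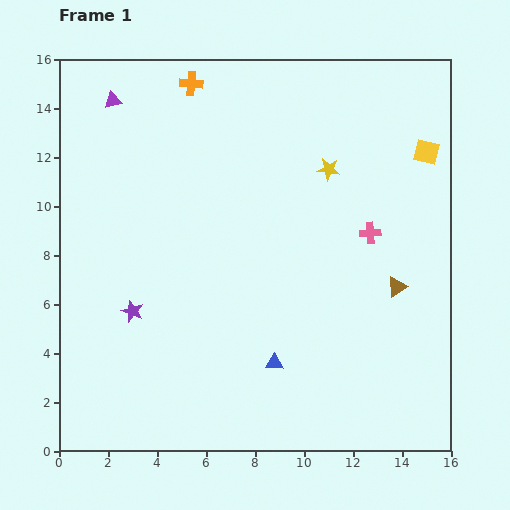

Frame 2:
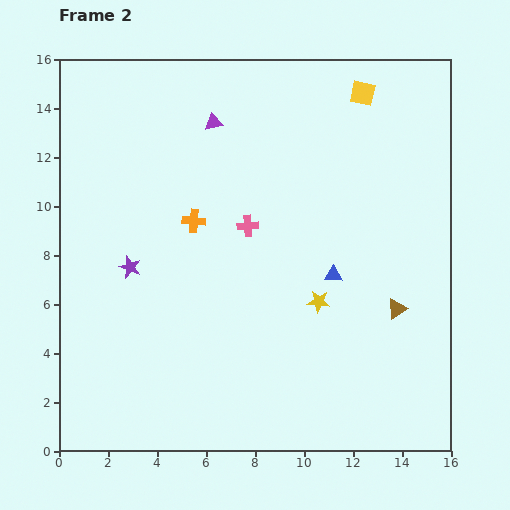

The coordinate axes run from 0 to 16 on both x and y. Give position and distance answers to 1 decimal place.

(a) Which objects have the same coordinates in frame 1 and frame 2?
none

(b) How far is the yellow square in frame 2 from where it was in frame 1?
3.5

The yellow square moved from (15.0, 12.2) to (12.4, 14.6), a distance of √(2.6² + 2.4²) ≈ 3.5.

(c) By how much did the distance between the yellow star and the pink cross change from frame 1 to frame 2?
+1.1

Distance in frame 1: 3.1. Distance in frame 2: 4.2.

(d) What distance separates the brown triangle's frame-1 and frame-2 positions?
0.9

The brown triangle moved from (13.8, 6.7) to (13.8, 5.8), a distance of √(0.0² + 0.9²) ≈ 0.9.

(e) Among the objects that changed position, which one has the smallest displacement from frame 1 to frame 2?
the brown triangle

(moved 0.9)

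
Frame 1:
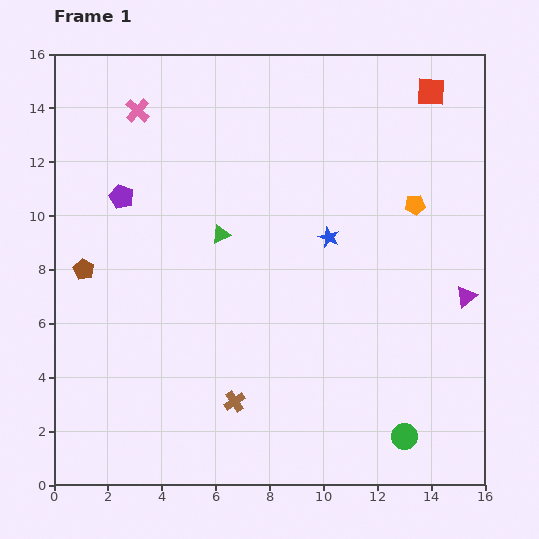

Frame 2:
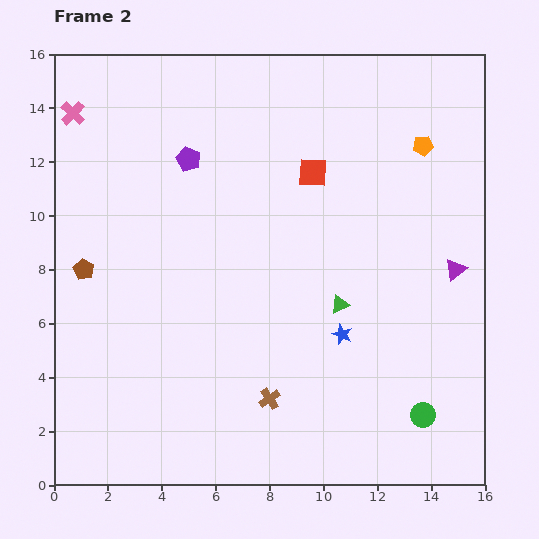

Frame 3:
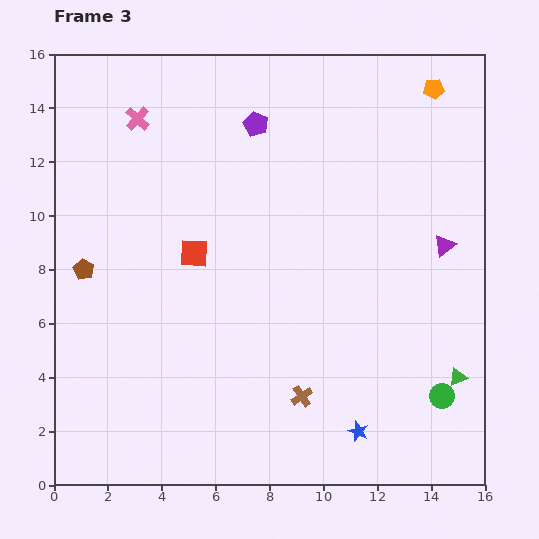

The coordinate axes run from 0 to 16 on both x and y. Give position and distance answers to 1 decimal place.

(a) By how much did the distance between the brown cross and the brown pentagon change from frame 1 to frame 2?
+1.0

Distance in frame 1: 7.4. Distance in frame 2: 8.4.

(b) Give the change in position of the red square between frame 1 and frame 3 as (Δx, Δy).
(-8.8, -6.0)

The red square was at (14.0, 14.6) in frame 1 and (5.2, 8.6) in frame 3.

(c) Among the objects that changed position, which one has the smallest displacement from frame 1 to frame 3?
the pink cross

(moved 0.3)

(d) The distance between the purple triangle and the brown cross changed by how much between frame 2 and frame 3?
-0.7

Distance in frame 2: 8.4. Distance in frame 3: 7.7.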